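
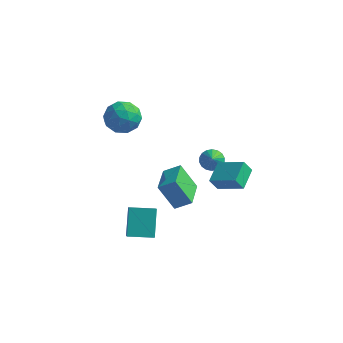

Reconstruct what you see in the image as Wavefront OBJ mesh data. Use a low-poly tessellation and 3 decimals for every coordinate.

v -1.456 -0.631 -2.478
v -0.483 -0.269 -1.856
v -2.037 1.351 -2.722
v -1.064 1.713 -2.1
v -0.416 -0.533 -4.16
v 0.557 -0.171 -3.538
v -0.997 1.449 -4.404
v -0.024 1.811 -3.782
v 3.51 -0.728 0.11
v 3.397 0.738 0.598
v 1.826 -0.605 -0.647
v 1.714 0.862 -0.159
v 3.906 -0.422 -0.721
v 3.794 1.045 -0.233
v 2.223 -0.298 -1.478
v 2.11 1.168 -0.99
v -3.862 0.088 3.912
v -3.04 -0.62 4.394
v -4.06 -1.14 2.446
v -3.238 -1.848 2.928
v -4.298 -1.727 3.451
v -4.175 -0.968 4.357
v -2.925 -0.792 2.483
v -2.802 -0.033 3.389
v -2.46 -1.164 3.511
v -3.309 -1.742 4.109
v -3.791 -0.018 2.731
v -4.64 -0.596 3.329
v -3.434 -0.158 4.282
v -3.666 -1.602 2.558
v -4.289 -1.53 2.866
v -3.806 -1.947 3.149
v -4.101 -0.363 4.26
v -3.617 -0.779 4.543
v -4.357 -1.429 3.989
v -3.483 -0.981 2.297
v -2.999 -1.397 2.58
v -3.294 0.187 3.691
v -2.811 -0.23 3.974
v -2.743 -0.331 2.851
v -2.609 -0.895 4.046
v -2.726 -1.616 3.184
v -2.542 -0.996 2.923
v -2.47 -0.549 3.455
v -3.108 -1.234 4.398
v -3.225 -1.956 3.536
v -3.848 -1.884 3.844
v -3.776 -1.438 4.376
v -2.768 -1.554 3.879
v -3.875 0.196 3.304
v -3.992 -0.526 2.442
v -3.324 -0.322 2.464
v -3.252 0.124 2.996
v -4.374 -0.144 3.656
v -4.491 -0.865 2.794
v -4.63 -1.211 3.385
v -4.558 -0.764 3.917
v -4.332 -0.206 2.961
v -2.199 -3.37 -5.054
v -2.658 -2.132 -3.577
v -0.764 -2.676 -5.189
v -1.222 -1.439 -3.712
v -1.718 -4.201 -4.208
v -2.176 -2.964 -2.731
v -0.282 -3.508 -4.343
v -0.741 -2.27 -2.866
v 0.493 2.789 -1.874
v 1.136 3.197 -1.759
v 0.987 1.691 -0.746
v 0.918 3.332 -1.531
v 0.616 3.36 -1.372
v 0.29 3.275 -1.311
v 0.003 3.093 -1.363
v -0.186 2.852 -1.515
v -0.241 2.598 -1.738
v -0.15 2.382 -1.989
v 0.067 2.246 -2.216
v 0.369 2.219 -2.376
v 0.696 2.304 -2.436
v 0.982 2.485 -2.385
v 1.171 2.727 -2.232
v 1.226 2.981 -2.009
f 2 4 1
f 5 2 1
f 1 4 3
f 3 5 1
f 2 8 4
f 6 2 5
f 6 8 2
f 4 8 3
f 7 5 3
f 3 8 7
f 7 6 5
f 8 6 7
f 10 12 9
f 13 10 9
f 9 12 11
f 11 13 9
f 10 16 12
f 14 10 13
f 14 16 10
f 12 16 11
f 15 13 11
f 11 16 15
f 15 14 13
f 16 14 15
f 17 54 33
f 54 28 57
f 33 57 22
f 54 57 33
f 17 33 29
f 33 22 34
f 29 34 18
f 33 34 29
f 17 29 38
f 29 18 39
f 38 39 24
f 29 39 38
f 17 38 50
f 38 24 53
f 50 53 27
f 38 53 50
f 17 50 54
f 50 27 58
f 54 58 28
f 50 58 54
f 18 34 45
f 34 22 48
f 45 48 26
f 34 48 45
f 22 57 35
f 57 28 56
f 35 56 21
f 57 56 35
f 28 58 55
f 58 27 51
f 55 51 19
f 58 51 55
f 27 53 52
f 53 24 40
f 52 40 23
f 53 40 52
f 24 39 44
f 39 18 41
f 44 41 25
f 39 41 44
f 20 46 32
f 46 26 47
f 32 47 21
f 46 47 32
f 20 32 30
f 32 21 31
f 30 31 19
f 32 31 30
f 20 30 37
f 30 19 36
f 37 36 23
f 30 36 37
f 20 37 42
f 37 23 43
f 42 43 25
f 37 43 42
f 20 42 46
f 42 25 49
f 46 49 26
f 42 49 46
f 21 47 35
f 47 26 48
f 35 48 22
f 47 48 35
f 19 31 55
f 31 21 56
f 55 56 28
f 31 56 55
f 23 36 52
f 36 19 51
f 52 51 27
f 36 51 52
f 25 43 44
f 43 23 40
f 44 40 24
f 43 40 44
f 26 49 45
f 49 25 41
f 45 41 18
f 49 41 45
f 60 62 59
f 63 60 59
f 59 62 61
f 61 63 59
f 60 66 62
f 64 60 63
f 64 66 60
f 62 66 61
f 65 63 61
f 61 66 65
f 65 64 63
f 66 64 65
f 68 67 70
f 68 70 69
f 70 67 71
f 70 71 69
f 71 67 72
f 71 72 69
f 72 67 73
f 72 73 69
f 73 67 74
f 73 74 69
f 74 67 75
f 74 75 69
f 75 67 76
f 75 76 69
f 76 67 77
f 76 77 69
f 77 67 78
f 77 78 69
f 78 67 79
f 78 79 69
f 79 67 80
f 79 80 69
f 80 67 81
f 80 81 69
f 81 67 82
f 81 82 69
f 82 67 68
f 82 68 69



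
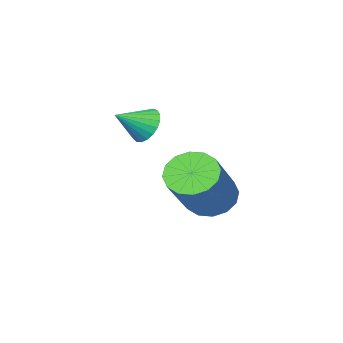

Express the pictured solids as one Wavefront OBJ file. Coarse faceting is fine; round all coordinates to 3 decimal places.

v 2.581 -0.755 1.299
v 2.919 -0.502 0.804
v 3.519 -0.945 1.841
v 2.874 -0.285 0.958
v 2.778 -0.149 1.171
v 2.648 -0.117 1.406
v 2.507 -0.196 1.622
v 2.378 -0.372 1.783
v 2.285 -0.613 1.86
v 2.243 -0.88 1.839
v 2.259 -1.124 1.726
v 2.331 -1.305 1.538
v 2.446 -1.391 1.309
v 2.585 -1.366 1.078
v 2.723 -1.236 0.885
v 2.836 -1.023 0.764
v 2.906 -0.764 0.735
v 2.097 1.575 -0.795
v 2.392 2.048 -1.369
v 3.757 2.958 0.081
v 3.463 2.485 0.655
v 2.077 2.261 -1.206
v 3.442 3.171 0.245
v 1.767 2.291 -0.933
v 3.132 3.2 0.518
v 1.546 2.128 -0.623
v 2.911 3.038 0.828
v 1.472 1.817 -0.359
v 2.838 2.727 1.092
v 1.566 1.442 -0.212
v 2.932 2.351 1.239
v 1.803 1.102 -0.221
v 3.168 2.012 1.229
v 2.118 0.889 -0.385
v 3.483 1.799 1.066
v 2.428 0.86 -0.658
v 3.793 1.769 0.793
v 2.649 1.022 -0.968
v 4.014 1.932 0.483
v 2.722 1.333 -1.232
v 4.088 2.243 0.219
v 2.628 1.709 -1.379
v 3.994 2.618 0.072
f 2 1 4
f 2 4 3
f 4 1 5
f 4 5 3
f 5 1 6
f 5 6 3
f 6 1 7
f 6 7 3
f 7 1 8
f 7 8 3
f 8 1 9
f 8 9 3
f 9 1 10
f 9 10 3
f 10 1 11
f 10 11 3
f 11 1 12
f 11 12 3
f 12 1 13
f 12 13 3
f 13 1 14
f 13 14 3
f 14 1 15
f 14 15 3
f 15 1 16
f 15 16 3
f 16 1 17
f 16 17 3
f 17 1 2
f 17 2 3
f 19 18 22
f 19 22 20
f 20 22 23
f 20 23 21
f 22 18 24
f 22 24 23
f 23 24 25
f 23 25 21
f 24 18 26
f 24 26 25
f 25 26 27
f 25 27 21
f 26 18 28
f 26 28 27
f 27 28 29
f 27 29 21
f 28 18 30
f 28 30 29
f 29 30 31
f 29 31 21
f 30 18 32
f 30 32 31
f 31 32 33
f 31 33 21
f 32 18 34
f 32 34 33
f 33 34 35
f 33 35 21
f 34 18 36
f 34 36 35
f 35 36 37
f 35 37 21
f 36 18 38
f 36 38 37
f 37 38 39
f 37 39 21
f 38 18 40
f 38 40 39
f 39 40 41
f 39 41 21
f 40 18 42
f 40 42 41
f 41 42 43
f 41 43 21
f 42 18 19
f 42 19 43
f 43 19 20
f 43 20 21



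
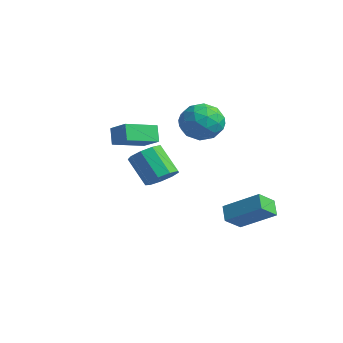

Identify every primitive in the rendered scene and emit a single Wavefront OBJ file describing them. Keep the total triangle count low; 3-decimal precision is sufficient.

v 2.3 -1.912 0.002
v 2.961 -1.916 0.552
v 1.881 -2.192 1.848
v 1.22 -2.188 1.298
v 2.751 -1.369 0.493
v 1.671 -1.646 1.79
v 2.33 -1.077 0.205
v 1.25 -1.353 1.501
v 1.895 -1.175 -0.179
v 0.815 -1.451 1.118
v 1.65 -1.618 -0.478
v 0.569 -1.894 0.819
v 1.708 -2.199 -0.552
v 0.628 -2.475 0.744
v 2.044 -2.645 -0.368
v 0.964 -2.921 0.929
v 2.499 -2.748 -0.01
v 1.419 -3.025 1.286
v 2.862 -2.461 0.353
v 1.781 -2.737 1.649
v -4.356 -0.87 0.875
v -3.216 -0.698 1.476
v -4.399 0.918 0.445
v -3.259 1.09 1.046
v -3.861 -1.07 -0.006
v -2.721 -0.898 0.595
v -3.904 0.718 -0.436
v -2.764 0.89 0.165
v -0.432 3.137 1.646
v 0.207 2.163 1.416
v -1.907 2.037 2.204
v -1.268 1.063 1.974
v -0.971 1.767 2.883
v -0.059 2.447 2.539
v -1.641 1.753 1.081
v -0.729 2.433 0.737
v -0.54 1.307 1.067
v -0.125 1.316 2.181
v -1.575 2.884 1.439
v -1.16 2.893 2.553
v 0.017 2.746 1.482
v -1.717 1.454 2.138
v -1.542 1.868 2.672
v -1.166 1.295 2.537
v -0.14 2.914 2.142
v 0.236 2.341 2.007
v -0.456 2.108 2.869
v -1.936 1.859 1.613
v -1.56 1.286 1.478
v -0.534 2.905 1.083
v -0.158 2.332 0.948
v -1.244 2.092 0.751
v -0.046 1.671 1.142
v -0.913 1.024 1.469
v -1.133 1.43 0.945
v -0.597 1.83 0.742
v 0.197 1.676 1.796
v -0.67 1.03 2.124
v -0.495 1.444 2.659
v 0.041 1.843 2.456
v -0.242 1.173 1.591
v -1.03 3.17 1.496
v -1.897 2.524 1.824
v -1.741 2.357 1.164
v -1.205 2.756 0.961
v -0.787 3.176 2.151
v -1.654 2.529 2.478
v -1.103 2.37 2.878
v -0.567 2.77 2.675
v -1.458 3.027 2.029
v 1.097 2.912 -3.632
v 1.291 1.923 -2.926
v 2.547 3.964 -2.556
v 2.741 2.976 -1.85
v 1.779 2.604 -4.25
v 1.973 1.616 -3.544
v 3.229 3.657 -3.174
v 3.423 2.668 -2.468
f 2 1 5
f 2 5 3
f 3 5 6
f 3 6 4
f 5 1 7
f 5 7 6
f 6 7 8
f 6 8 4
f 7 1 9
f 7 9 8
f 8 9 10
f 8 10 4
f 9 1 11
f 9 11 10
f 10 11 12
f 10 12 4
f 11 1 13
f 11 13 12
f 12 13 14
f 12 14 4
f 13 1 15
f 13 15 14
f 14 15 16
f 14 16 4
f 15 1 17
f 15 17 16
f 16 17 18
f 16 18 4
f 17 1 19
f 17 19 18
f 18 19 20
f 18 20 4
f 19 1 2
f 19 2 20
f 20 2 3
f 20 3 4
f 22 24 21
f 25 22 21
f 21 24 23
f 23 25 21
f 22 28 24
f 26 22 25
f 26 28 22
f 24 28 23
f 27 25 23
f 23 28 27
f 27 26 25
f 28 26 27
f 29 66 45
f 66 40 69
f 45 69 34
f 66 69 45
f 29 45 41
f 45 34 46
f 41 46 30
f 45 46 41
f 29 41 50
f 41 30 51
f 50 51 36
f 41 51 50
f 29 50 62
f 50 36 65
f 62 65 39
f 50 65 62
f 29 62 66
f 62 39 70
f 66 70 40
f 62 70 66
f 30 46 57
f 46 34 60
f 57 60 38
f 46 60 57
f 34 69 47
f 69 40 68
f 47 68 33
f 69 68 47
f 40 70 67
f 70 39 63
f 67 63 31
f 70 63 67
f 39 65 64
f 65 36 52
f 64 52 35
f 65 52 64
f 36 51 56
f 51 30 53
f 56 53 37
f 51 53 56
f 32 58 44
f 58 38 59
f 44 59 33
f 58 59 44
f 32 44 42
f 44 33 43
f 42 43 31
f 44 43 42
f 32 42 49
f 42 31 48
f 49 48 35
f 42 48 49
f 32 49 54
f 49 35 55
f 54 55 37
f 49 55 54
f 32 54 58
f 54 37 61
f 58 61 38
f 54 61 58
f 33 59 47
f 59 38 60
f 47 60 34
f 59 60 47
f 31 43 67
f 43 33 68
f 67 68 40
f 43 68 67
f 35 48 64
f 48 31 63
f 64 63 39
f 48 63 64
f 37 55 56
f 55 35 52
f 56 52 36
f 55 52 56
f 38 61 57
f 61 37 53
f 57 53 30
f 61 53 57
f 72 74 71
f 75 72 71
f 71 74 73
f 73 75 71
f 72 78 74
f 76 72 75
f 76 78 72
f 74 78 73
f 77 75 73
f 73 78 77
f 77 76 75
f 78 76 77



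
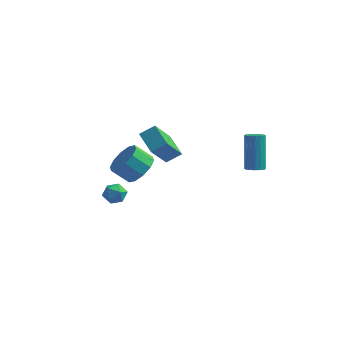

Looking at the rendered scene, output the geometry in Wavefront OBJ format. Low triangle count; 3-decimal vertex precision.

v -2.761 1.571 -1.755
v -2.122 1.741 -1.032
v -2.98 1.52 -0.222
v -3.619 1.349 -0.945
v -2.391 2.266 -1.172
v -3.248 2.044 -0.362
v -2.8 2.525 -1.535
v -3.658 2.303 -0.725
v -3.195 2.42 -1.982
v -4.053 2.198 -1.172
v -3.424 1.99 -2.342
v -4.282 1.768 -1.532
v -3.4 1.4 -2.478
v -4.258 1.179 -1.668
v -3.132 0.876 -2.338
v -3.989 0.654 -1.528
v -2.722 0.617 -1.975
v -3.58 0.395 -1.165
v -2.327 0.722 -1.528
v -3.185 0.5 -0.718
v -2.098 1.152 -1.168
v -2.956 0.93 -0.358
v -1.132 -0.944 2.103
v -1.416 -2.245 3.622
v -0.486 -0.544 2.567
v -0.77 -1.845 4.086
v -0.25 -1.755 1.574
v -0.534 -3.056 3.093
v 0.396 -1.355 2.038
v 0.112 -2.656 3.557
v 3.268 1.192 -0.058
v 3.774 1.309 -0.031
v 3.478 2.166 1.785
v 2.972 2.048 1.758
v 3.672 1.508 -0.141
v 3.377 2.364 1.675
v 3.478 1.634 -0.233
v 3.182 2.491 1.584
v 3.236 1.659 -0.284
v 2.94 2.516 1.533
v 3.001 1.577 -0.283
v 2.705 2.434 1.533
v 2.827 1.407 -0.231
v 2.531 2.263 1.585
v 2.754 1.187 -0.14
v 2.459 2.044 1.677
v 2.799 0.969 -0.029
v 2.503 1.825 1.787
v 2.951 0.801 0.074
v 2.656 1.658 1.891
v 3.176 0.723 0.148
v 2.88 1.58 1.964
v 3.422 0.753 0.174
v 3.126 1.609 1.99
v 3.632 0.883 0.147
v 3.337 1.739 1.963
v 3.759 1.083 0.073
v 3.464 1.94 1.889
v -4.162 0.73 -3.44
v -3.739 1.09 -3.043
v -3.741 -0.21 -3.037
v -3.318 0.15 -2.64
v -3.99 0.152 -2.513
v -4.25 0.733 -2.763
v -3.23 0.147 -3.317
v -3.49 0.728 -3.567
v -3.163 0.73 -2.967
v -3.632 0.733 -2.47
v -3.848 0.147 -3.61
v -4.317 0.15 -3.113
f 2 1 5
f 2 5 3
f 3 5 6
f 3 6 4
f 5 1 7
f 5 7 6
f 6 7 8
f 6 8 4
f 7 1 9
f 7 9 8
f 8 9 10
f 8 10 4
f 9 1 11
f 9 11 10
f 10 11 12
f 10 12 4
f 11 1 13
f 11 13 12
f 12 13 14
f 12 14 4
f 13 1 15
f 13 15 14
f 14 15 16
f 14 16 4
f 15 1 17
f 15 17 16
f 16 17 18
f 16 18 4
f 17 1 19
f 17 19 18
f 18 19 20
f 18 20 4
f 19 1 21
f 19 21 20
f 20 21 22
f 20 22 4
f 21 1 2
f 21 2 22
f 22 2 3
f 22 3 4
f 24 26 23
f 27 24 23
f 23 26 25
f 25 27 23
f 24 30 26
f 28 24 27
f 28 30 24
f 26 30 25
f 29 27 25
f 25 30 29
f 29 28 27
f 30 28 29
f 32 31 35
f 32 35 33
f 33 35 36
f 33 36 34
f 35 31 37
f 35 37 36
f 36 37 38
f 36 38 34
f 37 31 39
f 37 39 38
f 38 39 40
f 38 40 34
f 39 31 41
f 39 41 40
f 40 41 42
f 40 42 34
f 41 31 43
f 41 43 42
f 42 43 44
f 42 44 34
f 43 31 45
f 43 45 44
f 44 45 46
f 44 46 34
f 45 31 47
f 45 47 46
f 46 47 48
f 46 48 34
f 47 31 49
f 47 49 48
f 48 49 50
f 48 50 34
f 49 31 51
f 49 51 50
f 50 51 52
f 50 52 34
f 51 31 53
f 51 53 52
f 52 53 54
f 52 54 34
f 53 31 55
f 53 55 54
f 54 55 56
f 54 56 34
f 55 31 57
f 55 57 56
f 56 57 58
f 56 58 34
f 57 31 32
f 57 32 58
f 58 32 33
f 58 33 34
f 59 70 64
f 59 64 60
f 59 60 66
f 59 66 69
f 59 69 70
f 60 64 68
f 64 70 63
f 70 69 61
f 69 66 65
f 66 60 67
f 62 68 63
f 62 63 61
f 62 61 65
f 62 65 67
f 62 67 68
f 63 68 64
f 61 63 70
f 65 61 69
f 67 65 66
f 68 67 60



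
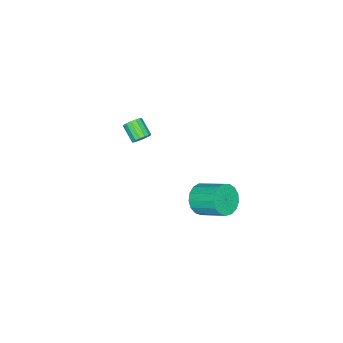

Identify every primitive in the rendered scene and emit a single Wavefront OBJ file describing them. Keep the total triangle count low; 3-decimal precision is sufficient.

v -1.505 -3.321 1.922
v -1.138 -3.153 2.338
v -1.507 -4.071 3.034
v -1.875 -4.239 2.618
v -1.393 -3.006 2.396
v -1.762 -3.925 3.092
v -1.679 -2.944 2.327
v -2.048 -3.862 3.023
v -1.918 -2.982 2.15
v -2.287 -3.901 2.846
v -2.046 -3.112 1.911
v -2.415 -4.03 2.607
v -2.03 -3.297 1.675
v -2.399 -4.215 2.372
v -1.873 -3.489 1.506
v -2.242 -4.407 2.202
v -1.618 -3.635 1.448
v -1.987 -4.554 2.144
v -1.332 -3.698 1.517
v -1.701 -4.616 2.213
v -1.093 -3.659 1.694
v -1.462 -4.578 2.39
v -0.965 -3.53 1.933
v -1.334 -4.448 2.629
v -0.981 -3.345 2.168
v -1.35 -4.263 2.865
v 0.829 2.358 1.748
v 1.713 2.581 1.389
v 1.675 4.125 2.253
v 0.791 3.902 2.612
v 1.416 2.753 1.069
v 1.378 4.297 1.934
v 0.984 2.834 0.905
v 0.946 4.378 1.77
v 0.517 2.806 0.934
v 0.479 4.35 1.799
v 0.121 2.676 1.149
v 0.083 4.22 2.014
v -0.113 2.473 1.502
v -0.151 4.016 2.366
v -0.13 2.243 1.91
v -0.169 3.787 2.775
v 0.072 2.04 2.282
v 0.033 3.584 3.147
v 0.447 1.91 2.531
v 0.409 3.454 3.396
v 0.91 1.882 2.601
v 0.872 3.426 3.465
v 1.355 1.964 2.475
v 1.316 3.508 3.34
v 1.679 2.136 2.182
v 1.64 3.679 3.047
v 1.808 2.358 1.79
v 1.77 3.902 2.655
f 2 1 5
f 2 5 3
f 3 5 6
f 3 6 4
f 5 1 7
f 5 7 6
f 6 7 8
f 6 8 4
f 7 1 9
f 7 9 8
f 8 9 10
f 8 10 4
f 9 1 11
f 9 11 10
f 10 11 12
f 10 12 4
f 11 1 13
f 11 13 12
f 12 13 14
f 12 14 4
f 13 1 15
f 13 15 14
f 14 15 16
f 14 16 4
f 15 1 17
f 15 17 16
f 16 17 18
f 16 18 4
f 17 1 19
f 17 19 18
f 18 19 20
f 18 20 4
f 19 1 21
f 19 21 20
f 20 21 22
f 20 22 4
f 21 1 23
f 21 23 22
f 22 23 24
f 22 24 4
f 23 1 25
f 23 25 24
f 24 25 26
f 24 26 4
f 25 1 2
f 25 2 26
f 26 2 3
f 26 3 4
f 28 27 31
f 28 31 29
f 29 31 32
f 29 32 30
f 31 27 33
f 31 33 32
f 32 33 34
f 32 34 30
f 33 27 35
f 33 35 34
f 34 35 36
f 34 36 30
f 35 27 37
f 35 37 36
f 36 37 38
f 36 38 30
f 37 27 39
f 37 39 38
f 38 39 40
f 38 40 30
f 39 27 41
f 39 41 40
f 40 41 42
f 40 42 30
f 41 27 43
f 41 43 42
f 42 43 44
f 42 44 30
f 43 27 45
f 43 45 44
f 44 45 46
f 44 46 30
f 45 27 47
f 45 47 46
f 46 47 48
f 46 48 30
f 47 27 49
f 47 49 48
f 48 49 50
f 48 50 30
f 49 27 51
f 49 51 50
f 50 51 52
f 50 52 30
f 51 27 53
f 51 53 52
f 52 53 54
f 52 54 30
f 53 27 28
f 53 28 54
f 54 28 29
f 54 29 30



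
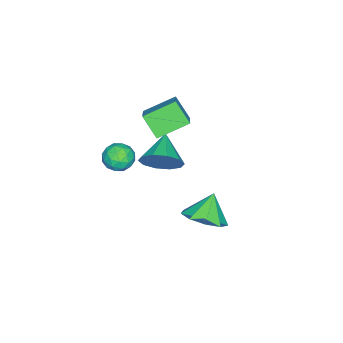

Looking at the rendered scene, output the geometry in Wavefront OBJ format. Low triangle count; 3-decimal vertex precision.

v -1.905 -1.561 1.043
v -1.365 -2.267 1.601
v -3.295 -2.059 1.757
v -1.387 -1.716 1.943
v -1.607 -1.106 1.941
v -1.941 -0.669 1.596
v -2.261 -0.573 1.04
v -2.446 -0.854 0.485
v -2.424 -1.405 0.143
v -2.204 -2.015 0.145
v -1.87 -2.452 0.49
v -1.549 -2.548 1.046
v -1.039 -2.414 2.091
v -0.629 -2.444 1.405
v -0.511 -3.536 2.455
v -0.101 -3.566 1.769
v 0.081 -3.017 2.32
v -0.245 -2.323 2.095
v -0.895 -3.657 1.765
v -1.221 -2.963 1.54
v -0.54 -3.212 1.204
v 0.063 -2.816 1.547
v -1.203 -3.164 2.313
v -0.6 -2.768 2.656
v -0.881 -2.33 1.716
v -0.259 -3.65 2.144
v -0.152 -3.327 2.468
v 0.089 -3.344 2.065
v -0.655 -2.259 2.122
v -0.414 -2.277 1.719
v 0.004 -2.614 2.257
v -0.726 -3.703 2.141
v -0.485 -3.721 1.738
v -1.229 -2.636 1.795
v -0.988 -2.653 1.392
v -1.144 -3.366 1.603
v -0.587 -2.799 1.195
v -0.277 -3.459 1.409
v -0.743 -3.512 1.406
v -0.935 -3.105 1.274
v -0.233 -2.567 1.397
v 0.078 -3.226 1.611
v 0.185 -2.904 1.935
v -0.007 -2.496 1.802
v -0.18 -3.018 1.278
v -1.218 -2.754 2.249
v -0.907 -3.413 2.463
v -1.133 -3.484 2.058
v -1.325 -3.076 1.925
v -0.863 -2.521 2.451
v -0.553 -3.181 2.665
v -0.205 -2.875 2.586
v -0.397 -2.468 2.454
v -0.96 -2.962 2.582
v -3.553 -0.969 3.13
v -3.831 -1.818 4.103
v -2.276 -0.319 4.062
v -2.553 -1.167 5.035
v -2.507 -2.073 2.465
v -2.784 -2.921 3.438
v -1.229 -1.422 3.397
v -1.507 -2.271 4.37
v 2.076 2.536 2.387
v 2.88 2.967 2.906
v 1.324 2.604 3.493
v 2.48 3.481 2.603
v 1.891 3.552 2.198
v 1.389 3.149 1.882
v 1.208 2.458 1.801
v 1.433 1.804 1.995
v 1.96 1.493 2.371
v 2.54 1.669 2.755
v 2.904 2.252 2.966
f 2 1 4
f 2 4 3
f 4 1 5
f 4 5 3
f 5 1 6
f 5 6 3
f 6 1 7
f 6 7 3
f 7 1 8
f 7 8 3
f 8 1 9
f 8 9 3
f 9 1 10
f 9 10 3
f 10 1 11
f 10 11 3
f 11 1 12
f 11 12 3
f 12 1 2
f 12 2 3
f 13 50 29
f 50 24 53
f 29 53 18
f 50 53 29
f 13 29 25
f 29 18 30
f 25 30 14
f 29 30 25
f 13 25 34
f 25 14 35
f 34 35 20
f 25 35 34
f 13 34 46
f 34 20 49
f 46 49 23
f 34 49 46
f 13 46 50
f 46 23 54
f 50 54 24
f 46 54 50
f 14 30 41
f 30 18 44
f 41 44 22
f 30 44 41
f 18 53 31
f 53 24 52
f 31 52 17
f 53 52 31
f 24 54 51
f 54 23 47
f 51 47 15
f 54 47 51
f 23 49 48
f 49 20 36
f 48 36 19
f 49 36 48
f 20 35 40
f 35 14 37
f 40 37 21
f 35 37 40
f 16 42 28
f 42 22 43
f 28 43 17
f 42 43 28
f 16 28 26
f 28 17 27
f 26 27 15
f 28 27 26
f 16 26 33
f 26 15 32
f 33 32 19
f 26 32 33
f 16 33 38
f 33 19 39
f 38 39 21
f 33 39 38
f 16 38 42
f 38 21 45
f 42 45 22
f 38 45 42
f 17 43 31
f 43 22 44
f 31 44 18
f 43 44 31
f 15 27 51
f 27 17 52
f 51 52 24
f 27 52 51
f 19 32 48
f 32 15 47
f 48 47 23
f 32 47 48
f 21 39 40
f 39 19 36
f 40 36 20
f 39 36 40
f 22 45 41
f 45 21 37
f 41 37 14
f 45 37 41
f 56 58 55
f 59 56 55
f 55 58 57
f 57 59 55
f 56 62 58
f 60 56 59
f 60 62 56
f 58 62 57
f 61 59 57
f 57 62 61
f 61 60 59
f 62 60 61
f 64 63 66
f 64 66 65
f 66 63 67
f 66 67 65
f 67 63 68
f 67 68 65
f 68 63 69
f 68 69 65
f 69 63 70
f 69 70 65
f 70 63 71
f 70 71 65
f 71 63 72
f 71 72 65
f 72 63 73
f 72 73 65
f 73 63 64
f 73 64 65



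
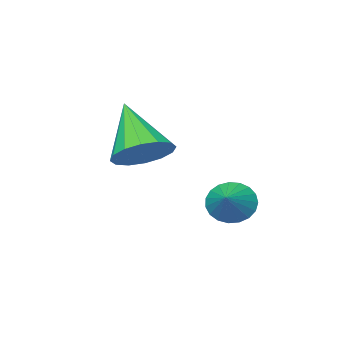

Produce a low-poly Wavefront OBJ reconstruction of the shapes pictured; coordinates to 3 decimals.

v -0.228 -0.109 -4.206
v 0.255 -0.529 -4.366
v 0.468 0.489 -3.674
v 0.262 -0.351 -4.575
v 0.184 -0.131 -4.72
v 0.035 0.092 -4.776
v -0.159 0.281 -4.734
v -0.366 0.402 -4.6
v -0.549 0.435 -4.398
v -0.676 0.374 -4.162
v -0.726 0.229 -3.934
v -0.689 0.026 -3.753
v -0.573 -0.2 -3.65
v -0.397 -0.411 -3.644
v -0.192 -0.569 -3.734
v 0.007 -0.648 -3.906
v 0.165 -0.634 -4.129
v 2.379 -0.241 -1.987
v 2.771 -0.804 -2.417
v 2.061 -1.419 -0.733
v 3.065 -0.627 -2.176
v 3.175 -0.346 -1.885
v 3.072 -0.037 -1.621
v 2.783 0.217 -1.455
v 2.385 0.349 -1.432
v 1.986 0.322 -1.558
v 1.692 0.145 -1.799
v 1.582 -0.136 -2.09
v 1.686 -0.445 -2.354
v 1.975 -0.699 -2.52
v 2.372 -0.831 -2.543
f 2 1 4
f 2 4 3
f 4 1 5
f 4 5 3
f 5 1 6
f 5 6 3
f 6 1 7
f 6 7 3
f 7 1 8
f 7 8 3
f 8 1 9
f 8 9 3
f 9 1 10
f 9 10 3
f 10 1 11
f 10 11 3
f 11 1 12
f 11 12 3
f 12 1 13
f 12 13 3
f 13 1 14
f 13 14 3
f 14 1 15
f 14 15 3
f 15 1 16
f 15 16 3
f 16 1 17
f 16 17 3
f 17 1 2
f 17 2 3
f 19 18 21
f 19 21 20
f 21 18 22
f 21 22 20
f 22 18 23
f 22 23 20
f 23 18 24
f 23 24 20
f 24 18 25
f 24 25 20
f 25 18 26
f 25 26 20
f 26 18 27
f 26 27 20
f 27 18 28
f 27 28 20
f 28 18 29
f 28 29 20
f 29 18 30
f 29 30 20
f 30 18 31
f 30 31 20
f 31 18 19
f 31 19 20



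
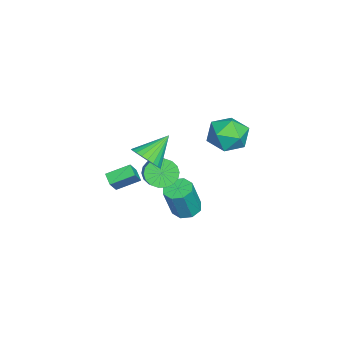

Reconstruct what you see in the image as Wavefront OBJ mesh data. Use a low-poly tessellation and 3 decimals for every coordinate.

v -1.737 -2.179 0.897
v -0.928 -1.647 1.186
v -2.863 -1.121 2.103
v -1.055 -1.434 0.88
v -1.286 -1.334 0.577
v -1.585 -1.363 0.322
v -1.908 -1.516 0.155
v -2.204 -1.77 0.101
v -2.429 -2.086 0.168
v -2.549 -2.417 0.346
v -2.545 -2.711 0.609
v -2.418 -2.924 0.915
v -2.187 -3.024 1.218
v -1.888 -2.995 1.473
v -1.565 -2.842 1.64
v -1.269 -2.588 1.694
v -1.044 -2.272 1.626
v -0.924 -1.941 1.448
v -3.177 -1.71 -1.171
v -2.704 -2.479 -1.495
v -1.85 -2.2 -0.914
v -2.323 -1.43 -0.589
v -2.606 -2.179 -1.783
v -1.752 -1.9 -1.202
v -2.621 -1.786 -1.95
v -1.767 -1.507 -1.368
v -2.746 -1.378 -1.962
v -1.893 -1.099 -1.38
v -2.957 -1.035 -1.818
v -2.103 -0.756 -1.236
v -3.211 -0.826 -1.545
v -2.357 -0.547 -0.963
v -3.458 -0.792 -1.198
v -2.604 -0.513 -0.617
v -3.65 -0.94 -0.846
v -2.796 -0.661 -0.265
v -3.748 -1.24 -0.558
v -2.894 -0.961 0.023
v -3.733 -1.633 -0.392
v -2.879 -1.354 0.19
v -3.607 -2.041 -0.38
v -2.754 -1.762 0.202
v -3.397 -2.384 -0.524
v -2.543 -2.105 0.058
v -3.143 -2.593 -0.797
v -2.289 -2.314 -0.215
v -2.896 -2.627 -1.143
v -2.042 -2.348 -0.562
v -3.231 2.57 2.365
v -2.069 3.006 2.206
v -2.531 1.174 3.654
v -1.369 1.61 3.495
v -2.22 2.302 4.098
v -2.652 3.164 3.302
v -1.948 1.016 2.558
v -2.38 1.878 1.762
v -1.276 2.045 2.326
v -1.444 2.84 3.278
v -3.156 1.34 2.582
v -3.324 2.135 3.534
v -3.62 -4.418 -2.392
v -4.029 -3.115 -1.773
v -2.982 -4.048 -2.75
v -3.392 -2.744 -2.131
v -3.008 -4.636 -1.529
v -3.418 -3.332 -0.91
v -2.371 -4.265 -1.887
v -2.78 -2.962 -1.268
v -3.975 -0.33 -4.582
v -3.182 -0.549 -4.862
v -2.571 -0.95 -2.819
v -3.365 -0.73 -2.538
v -3.231 0.099 -4.72
v -2.621 -0.301 -2.677
v -3.717 0.497 -4.497
v -3.106 0.096 -2.454
v -4.354 0.41 -4.324
v -3.743 0.009 -2.28
v -4.769 -0.11 -4.301
v -4.158 -0.511 -2.258
v -4.719 -0.759 -4.443
v -4.109 -1.159 -2.4
v -4.234 -1.156 -4.666
v -3.623 -1.557 -2.623
v -3.597 -1.069 -4.84
v -2.986 -1.47 -2.796
f 2 1 4
f 2 4 3
f 4 1 5
f 4 5 3
f 5 1 6
f 5 6 3
f 6 1 7
f 6 7 3
f 7 1 8
f 7 8 3
f 8 1 9
f 8 9 3
f 9 1 10
f 9 10 3
f 10 1 11
f 10 11 3
f 11 1 12
f 11 12 3
f 12 1 13
f 12 13 3
f 13 1 14
f 13 14 3
f 14 1 15
f 14 15 3
f 15 1 16
f 15 16 3
f 16 1 17
f 16 17 3
f 17 1 18
f 17 18 3
f 18 1 2
f 18 2 3
f 20 19 23
f 20 23 21
f 21 23 24
f 21 24 22
f 23 19 25
f 23 25 24
f 24 25 26
f 24 26 22
f 25 19 27
f 25 27 26
f 26 27 28
f 26 28 22
f 27 19 29
f 27 29 28
f 28 29 30
f 28 30 22
f 29 19 31
f 29 31 30
f 30 31 32
f 30 32 22
f 31 19 33
f 31 33 32
f 32 33 34
f 32 34 22
f 33 19 35
f 33 35 34
f 34 35 36
f 34 36 22
f 35 19 37
f 35 37 36
f 36 37 38
f 36 38 22
f 37 19 39
f 37 39 38
f 38 39 40
f 38 40 22
f 39 19 41
f 39 41 40
f 40 41 42
f 40 42 22
f 41 19 43
f 41 43 42
f 42 43 44
f 42 44 22
f 43 19 45
f 43 45 44
f 44 45 46
f 44 46 22
f 45 19 47
f 45 47 46
f 46 47 48
f 46 48 22
f 47 19 20
f 47 20 48
f 48 20 21
f 48 21 22
f 49 60 54
f 49 54 50
f 49 50 56
f 49 56 59
f 49 59 60
f 50 54 58
f 54 60 53
f 60 59 51
f 59 56 55
f 56 50 57
f 52 58 53
f 52 53 51
f 52 51 55
f 52 55 57
f 52 57 58
f 53 58 54
f 51 53 60
f 55 51 59
f 57 55 56
f 58 57 50
f 62 64 61
f 65 62 61
f 61 64 63
f 63 65 61
f 62 68 64
f 66 62 65
f 66 68 62
f 64 68 63
f 67 65 63
f 63 68 67
f 67 66 65
f 68 66 67
f 70 69 73
f 70 73 71
f 71 73 74
f 71 74 72
f 73 69 75
f 73 75 74
f 74 75 76
f 74 76 72
f 75 69 77
f 75 77 76
f 76 77 78
f 76 78 72
f 77 69 79
f 77 79 78
f 78 79 80
f 78 80 72
f 79 69 81
f 79 81 80
f 80 81 82
f 80 82 72
f 81 69 83
f 81 83 82
f 82 83 84
f 82 84 72
f 83 69 85
f 83 85 84
f 84 85 86
f 84 86 72
f 85 69 70
f 85 70 86
f 86 70 71
f 86 71 72



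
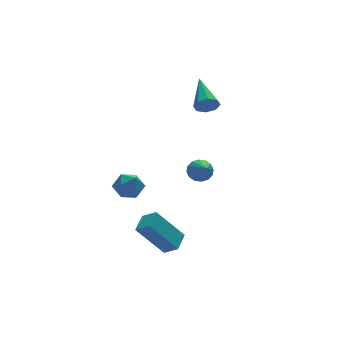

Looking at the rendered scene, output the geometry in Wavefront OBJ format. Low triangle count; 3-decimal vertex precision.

v -4.924 -2.892 -2.15
v -4.499 -3.506 -1.647
v -4.204 -2.136 -1.837
v -3.779 -2.75 -1.333
v -3.681 -3.39 -3.807
v -3.256 -4.004 -3.303
v -2.961 -2.634 -3.493
v -2.536 -3.248 -2.99
v 0.417 0.319 3.355
v 0.823 0.006 3.786
v 0.943 2.201 4.225
v 1.062 0.139 3.353
v 0.924 0.378 2.921
v 0.489 0.582 2.743
v 0.011 0.632 2.923
v -0.229 0.498 3.356
v -0.09 0.26 3.789
v 0.345 0.056 3.967
v 0.651 1.48 -1.928
v 0.894 1.067 -2.424
v 0.309 0.06 -0.912
v 1.177 1.143 -2.222
v 1.32 1.31 -1.94
v 1.284 1.523 -1.655
v 1.078 1.724 -1.443
v 0.758 1.86 -1.362
v 0.409 1.894 -1.432
v 0.126 1.817 -1.635
v -0.017 1.65 -1.916
v 0.019 1.438 -2.201
v 0.225 1.237 -2.413
v 0.545 1.101 -2.494
v -3.268 2.359 -2.057
v -2.653 1.935 -1.625
v -3.827 1.145 -2.455
v -3.212 0.721 -2.023
v -3.814 1.162 -1.593
v -3.469 1.913 -1.347
v -3.011 1.167 -2.733
v -2.666 1.918 -2.487
v -2.495 1.198 -2.043
v -2.991 1.196 -1.339
v -3.489 1.884 -2.741
v -3.985 1.882 -2.037
f 2 4 1
f 5 2 1
f 1 4 3
f 3 5 1
f 2 8 4
f 6 2 5
f 6 8 2
f 4 8 3
f 7 5 3
f 3 8 7
f 7 6 5
f 8 6 7
f 10 9 12
f 10 12 11
f 12 9 13
f 12 13 11
f 13 9 14
f 13 14 11
f 14 9 15
f 14 15 11
f 15 9 16
f 15 16 11
f 16 9 17
f 16 17 11
f 17 9 18
f 17 18 11
f 18 9 10
f 18 10 11
f 20 19 22
f 20 22 21
f 22 19 23
f 22 23 21
f 23 19 24
f 23 24 21
f 24 19 25
f 24 25 21
f 25 19 26
f 25 26 21
f 26 19 27
f 26 27 21
f 27 19 28
f 27 28 21
f 28 19 29
f 28 29 21
f 29 19 30
f 29 30 21
f 30 19 31
f 30 31 21
f 31 19 32
f 31 32 21
f 32 19 20
f 32 20 21
f 33 44 38
f 33 38 34
f 33 34 40
f 33 40 43
f 33 43 44
f 34 38 42
f 38 44 37
f 44 43 35
f 43 40 39
f 40 34 41
f 36 42 37
f 36 37 35
f 36 35 39
f 36 39 41
f 36 41 42
f 37 42 38
f 35 37 44
f 39 35 43
f 41 39 40
f 42 41 34



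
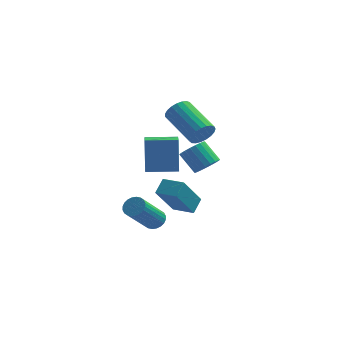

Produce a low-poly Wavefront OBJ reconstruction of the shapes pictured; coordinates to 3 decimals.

v 2.002 0.311 1.939
v 2.564 0.59 2.293
v 1.759 1.068 3.194
v 1.198 0.789 2.841
v 2.49 0.813 2.108
v 1.685 1.292 3.009
v 2.331 0.95 1.893
v 1.526 1.428 2.795
v 2.116 0.976 1.687
v 1.311 1.454 2.589
v 1.881 0.887 1.525
v 1.076 1.365 2.426
v 1.667 0.698 1.434
v 0.862 1.177 2.335
v 1.511 0.443 1.43
v 0.706 0.921 2.332
v 1.44 0.164 1.515
v 0.635 0.643 2.416
v 1.466 -0.089 1.672
v 0.661 0.39 2.574
v 1.585 -0.273 1.876
v 0.78 0.206 2.778
v 1.776 -0.356 2.091
v 0.972 0.123 2.993
v 2.007 -0.324 2.28
v 1.202 0.155 3.181
v 2.236 -0.182 2.409
v 1.432 0.297 3.311
v 2.426 0.045 2.458
v 1.621 0.524 3.359
v 2.542 0.318 2.416
v 1.737 0.797 3.318
v -0.106 -1.922 -0.603
v 0.132 -1.561 -0.201
v -0.576 -2.837 1.364
v -0.814 -3.198 0.963
v -0.079 -1.471 -0.223
v -0.787 -2.747 1.342
v -0.294 -1.45 -0.303
v -1.002 -2.726 1.263
v -0.48 -1.5 -0.428
v -1.188 -2.777 1.137
v -0.609 -1.615 -0.58
v -1.317 -2.891 0.985
v -0.662 -1.776 -0.736
v -1.37 -3.053 0.83
v -0.63 -1.96 -0.871
v -1.338 -3.236 0.694
v -0.518 -2.138 -0.965
v -1.226 -3.414 0.6
v -0.344 -2.283 -1.004
v -1.052 -3.559 0.561
v -0.133 -2.373 -0.982
v -0.841 -3.649 0.583
v 0.082 -2.394 -0.903
v -0.626 -3.67 0.663
v 0.268 -2.343 -0.777
v -0.44 -3.62 0.788
v 0.397 -2.229 -0.625
v -0.311 -3.505 0.94
v 0.45 -2.067 -0.47
v -0.258 -3.344 1.096
v 0.418 -1.884 -0.334
v -0.29 -3.16 1.231
v 0.306 -1.706 -0.24
v -0.402 -2.982 1.325
v 1.451 2.301 2.982
v 1.868 2.353 3.603
v 0.427 3.731 4.458
v 0.009 3.679 3.838
v 1.984 2.583 3.428
v 0.543 3.961 4.283
v 2.008 2.764 3.175
v 0.567 4.142 4.03
v 1.935 2.866 2.889
v 0.494 4.244 3.745
v 1.779 2.869 2.62
v 0.337 4.248 3.475
v 1.566 2.775 2.413
v 0.124 4.153 3.268
v 1.333 2.598 2.304
v -0.109 3.976 3.159
v 1.12 2.37 2.313
v -0.322 3.748 3.168
v 0.964 2.13 2.437
v -0.477 3.509 3.293
v 0.893 1.92 2.656
v -0.548 3.298 3.512
v 0.918 1.775 2.931
v -0.523 3.153 3.787
v 1.035 1.722 3.215
v -0.406 3.1 4.071
v 1.224 1.768 3.459
v -0.217 3.146 4.314
v 1.452 1.907 3.62
v 0.011 3.285 4.476
v 1.68 2.113 3.671
v 0.239 3.491 4.527
v -1.234 1.681 0.466
v -1.348 2.178 2.358
v -1.408 2.532 0.232
v -1.523 3.029 2.124
v 0.363 2.011 0.476
v 0.248 2.508 2.368
v 0.188 2.862 0.242
v 0.074 3.359 2.134
v 0.449 -0.141 -0.913
v -0.19 -1.257 0.809
v 0.681 0.573 -0.364
v 0.042 -0.543 1.358
v 1.518 -0.577 -0.798
v 0.879 -1.693 0.924
v 1.75 0.137 -0.249
v 1.111 -0.979 1.473
f 2 1 5
f 2 5 3
f 3 5 6
f 3 6 4
f 5 1 7
f 5 7 6
f 6 7 8
f 6 8 4
f 7 1 9
f 7 9 8
f 8 9 10
f 8 10 4
f 9 1 11
f 9 11 10
f 10 11 12
f 10 12 4
f 11 1 13
f 11 13 12
f 12 13 14
f 12 14 4
f 13 1 15
f 13 15 14
f 14 15 16
f 14 16 4
f 15 1 17
f 15 17 16
f 16 17 18
f 16 18 4
f 17 1 19
f 17 19 18
f 18 19 20
f 18 20 4
f 19 1 21
f 19 21 20
f 20 21 22
f 20 22 4
f 21 1 23
f 21 23 22
f 22 23 24
f 22 24 4
f 23 1 25
f 23 25 24
f 24 25 26
f 24 26 4
f 25 1 27
f 25 27 26
f 26 27 28
f 26 28 4
f 27 1 29
f 27 29 28
f 28 29 30
f 28 30 4
f 29 1 31
f 29 31 30
f 30 31 32
f 30 32 4
f 31 1 2
f 31 2 32
f 32 2 3
f 32 3 4
f 34 33 37
f 34 37 35
f 35 37 38
f 35 38 36
f 37 33 39
f 37 39 38
f 38 39 40
f 38 40 36
f 39 33 41
f 39 41 40
f 40 41 42
f 40 42 36
f 41 33 43
f 41 43 42
f 42 43 44
f 42 44 36
f 43 33 45
f 43 45 44
f 44 45 46
f 44 46 36
f 45 33 47
f 45 47 46
f 46 47 48
f 46 48 36
f 47 33 49
f 47 49 48
f 48 49 50
f 48 50 36
f 49 33 51
f 49 51 50
f 50 51 52
f 50 52 36
f 51 33 53
f 51 53 52
f 52 53 54
f 52 54 36
f 53 33 55
f 53 55 54
f 54 55 56
f 54 56 36
f 55 33 57
f 55 57 56
f 56 57 58
f 56 58 36
f 57 33 59
f 57 59 58
f 58 59 60
f 58 60 36
f 59 33 61
f 59 61 60
f 60 61 62
f 60 62 36
f 61 33 63
f 61 63 62
f 62 63 64
f 62 64 36
f 63 33 65
f 63 65 64
f 64 65 66
f 64 66 36
f 65 33 34
f 65 34 66
f 66 34 35
f 66 35 36
f 68 67 71
f 68 71 69
f 69 71 72
f 69 72 70
f 71 67 73
f 71 73 72
f 72 73 74
f 72 74 70
f 73 67 75
f 73 75 74
f 74 75 76
f 74 76 70
f 75 67 77
f 75 77 76
f 76 77 78
f 76 78 70
f 77 67 79
f 77 79 78
f 78 79 80
f 78 80 70
f 79 67 81
f 79 81 80
f 80 81 82
f 80 82 70
f 81 67 83
f 81 83 82
f 82 83 84
f 82 84 70
f 83 67 85
f 83 85 84
f 84 85 86
f 84 86 70
f 85 67 87
f 85 87 86
f 86 87 88
f 86 88 70
f 87 67 89
f 87 89 88
f 88 89 90
f 88 90 70
f 89 67 91
f 89 91 90
f 90 91 92
f 90 92 70
f 91 67 93
f 91 93 92
f 92 93 94
f 92 94 70
f 93 67 95
f 93 95 94
f 94 95 96
f 94 96 70
f 95 67 97
f 95 97 96
f 96 97 98
f 96 98 70
f 97 67 68
f 97 68 98
f 98 68 69
f 98 69 70
f 100 102 99
f 103 100 99
f 99 102 101
f 101 103 99
f 100 106 102
f 104 100 103
f 104 106 100
f 102 106 101
f 105 103 101
f 101 106 105
f 105 104 103
f 106 104 105
f 108 110 107
f 111 108 107
f 107 110 109
f 109 111 107
f 108 114 110
f 112 108 111
f 112 114 108
f 110 114 109
f 113 111 109
f 109 114 113
f 113 112 111
f 114 112 113



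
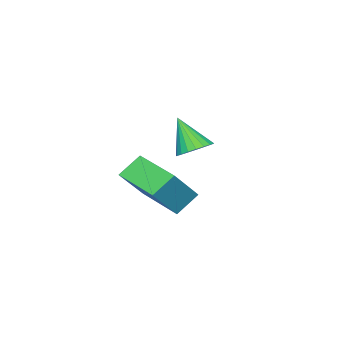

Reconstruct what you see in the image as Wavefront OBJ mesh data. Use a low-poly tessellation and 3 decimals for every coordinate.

v 0.645 -2.069 -3.303
v -0.064 -1.782 -2.628
v 1.083 -0.364 -3.568
v 0.374 -0.077 -2.894
v 1.726 -2.163 -2.126
v 1.017 -1.876 -1.452
v 2.164 -0.458 -2.392
v 1.455 -0.171 -1.717
v -2.511 -2.406 -2.495
v -1.872 -2.209 -2.328
v -2.589 -3.214 -1.245
v -2.031 -2.004 -2.205
v -2.274 -1.869 -2.133
v -2.558 -1.827 -2.124
v -2.833 -1.885 -2.178
v -3.053 -2.033 -2.288
v -3.179 -2.246 -2.433
v -3.19 -2.487 -2.589
v -3.083 -2.713 -2.729
v -2.878 -2.887 -2.828
v -2.609 -2.978 -2.87
v -2.323 -2.969 -2.847
v -2.07 -2.864 -2.763
v -1.893 -2.679 -2.633
v -1.823 -2.448 -2.479
f 2 4 1
f 5 2 1
f 1 4 3
f 3 5 1
f 2 8 4
f 6 2 5
f 6 8 2
f 4 8 3
f 7 5 3
f 3 8 7
f 7 6 5
f 8 6 7
f 10 9 12
f 10 12 11
f 12 9 13
f 12 13 11
f 13 9 14
f 13 14 11
f 14 9 15
f 14 15 11
f 15 9 16
f 15 16 11
f 16 9 17
f 16 17 11
f 17 9 18
f 17 18 11
f 18 9 19
f 18 19 11
f 19 9 20
f 19 20 11
f 20 9 21
f 20 21 11
f 21 9 22
f 21 22 11
f 22 9 23
f 22 23 11
f 23 9 24
f 23 24 11
f 24 9 25
f 24 25 11
f 25 9 10
f 25 10 11



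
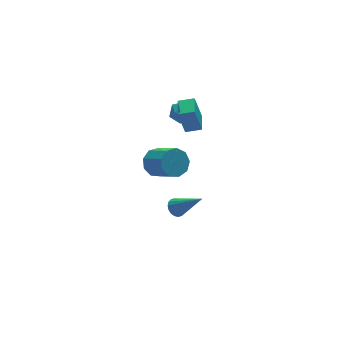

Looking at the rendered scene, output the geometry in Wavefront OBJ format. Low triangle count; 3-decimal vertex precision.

v 0.851 0.459 1.973
v 0.492 0.627 3.513
v 1.379 1.525 1.98
v 1.02 1.693 3.52
v 1.64 0.067 2.2
v 1.281 0.235 3.74
v 2.168 1.133 2.207
v 1.809 1.301 3.747
v -1.462 -3.21 -0.179
v -0.95 -3.063 -0.381
v -0.558 -4.35 1.279
v -0.997 -2.881 -0.21
v -1.137 -2.765 -0.033
v -1.34 -2.737 0.115
v -1.568 -2.803 0.205
v -1.775 -2.949 0.219
v -1.92 -3.147 0.154
v -1.974 -3.357 0.023
v -1.927 -3.538 -0.148
v -1.787 -3.654 -0.325
v -1.584 -3.682 -0.473
v -1.356 -3.617 -0.563
v -1.149 -3.471 -0.577
v -1.004 -3.273 -0.512
v 0.867 2.408 1.574
v 1.196 2.743 2.208
v 1.924 1.717 1.392
v 2.253 2.052 2.026
v 1.648 1.554 2.113
v 0.994 1.981 2.225
v 2.126 2.479 1.375
v 1.472 2.906 1.487
v 1.973 2.787 2.085
v 1.678 2.216 2.541
v 1.442 2.244 1.059
v 1.147 1.673 1.515
v 0.844 3.951 -3.979
v 1.217 4.549 -3.357
v 1.629 3.087 -2.199
v 1.256 2.489 -2.821
v 0.591 4.468 -3.236
v 1.003 3.006 -2.078
v 0.083 4.145 -3.463
v 0.495 2.683 -2.305
v -0.069 3.731 -3.931
v 0.343 2.27 -2.773
v 0.206 3.42 -4.422
v 0.619 1.959 -3.264
v 0.78 3.358 -4.705
v 1.192 1.896 -3.547
v 1.383 3.572 -4.649
v 1.796 2.111 -3.491
v 1.734 3.964 -4.279
v 2.147 2.502 -3.121
v 1.669 4.35 -3.769
v 2.081 2.888 -2.611
f 2 4 1
f 5 2 1
f 1 4 3
f 3 5 1
f 2 8 4
f 6 2 5
f 6 8 2
f 4 8 3
f 7 5 3
f 3 8 7
f 7 6 5
f 8 6 7
f 10 9 12
f 10 12 11
f 12 9 13
f 12 13 11
f 13 9 14
f 13 14 11
f 14 9 15
f 14 15 11
f 15 9 16
f 15 16 11
f 16 9 17
f 16 17 11
f 17 9 18
f 17 18 11
f 18 9 19
f 18 19 11
f 19 9 20
f 19 20 11
f 20 9 21
f 20 21 11
f 21 9 22
f 21 22 11
f 22 9 23
f 22 23 11
f 23 9 24
f 23 24 11
f 24 9 10
f 24 10 11
f 25 36 30
f 25 30 26
f 25 26 32
f 25 32 35
f 25 35 36
f 26 30 34
f 30 36 29
f 36 35 27
f 35 32 31
f 32 26 33
f 28 34 29
f 28 29 27
f 28 27 31
f 28 31 33
f 28 33 34
f 29 34 30
f 27 29 36
f 31 27 35
f 33 31 32
f 34 33 26
f 38 37 41
f 38 41 39
f 39 41 42
f 39 42 40
f 41 37 43
f 41 43 42
f 42 43 44
f 42 44 40
f 43 37 45
f 43 45 44
f 44 45 46
f 44 46 40
f 45 37 47
f 45 47 46
f 46 47 48
f 46 48 40
f 47 37 49
f 47 49 48
f 48 49 50
f 48 50 40
f 49 37 51
f 49 51 50
f 50 51 52
f 50 52 40
f 51 37 53
f 51 53 52
f 52 53 54
f 52 54 40
f 53 37 55
f 53 55 54
f 54 55 56
f 54 56 40
f 55 37 38
f 55 38 56
f 56 38 39
f 56 39 40



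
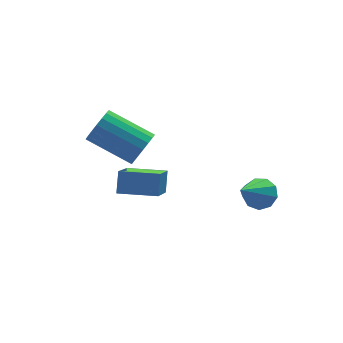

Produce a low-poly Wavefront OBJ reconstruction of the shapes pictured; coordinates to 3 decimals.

v 2.018 -1.335 0.13
v 2.427 -1.054 0.705
v 0.802 -2.185 1.41
v 2.053 -0.718 0.573
v 1.663 -0.671 0.233
v 1.438 -0.935 -0.155
v 1.486 -1.386 -0.41
v 1.782 -1.813 -0.412
v 2.189 -2.016 -0.16
v 2.516 -1.901 0.227
v 2.61 -1.521 0.569
v -1.966 1.034 2.216
v -1.453 1.127 2.875
v -2.881 2.439 3.803
v -3.394 2.346 3.144
v -1.347 1.404 2.647
v -2.775 2.716 3.575
v -1.363 1.607 2.334
v -2.791 2.919 3.262
v -1.499 1.697 1.997
v -2.927 3.009 2.925
v -1.727 1.656 1.704
v -3.156 2.968 2.632
v -2.003 1.491 1.512
v -3.431 2.803 2.44
v -2.271 1.236 1.46
v -3.7 2.548 2.388
v -2.479 0.941 1.557
v -3.907 2.253 2.485
v -2.585 0.664 1.785
v -4.013 1.976 2.713
v -2.569 0.461 2.098
v -3.997 1.773 3.026
v -2.433 0.371 2.435
v -3.861 1.683 3.363
v -2.204 0.412 2.728
v -3.633 1.724 3.656
v -1.929 0.577 2.92
v -3.357 1.889 3.848
v -1.66 0.832 2.972
v -3.089 2.144 3.9
v -2.889 1.699 -0.762
v -2.603 2.245 0.112
v -2.024 3.153 -1.954
v -1.738 3.699 -1.08
v -1.422 0.861 -0.72
v -1.136 1.407 0.154
v -0.557 2.315 -1.912
v -0.271 2.861 -1.038
f 2 1 4
f 2 4 3
f 4 1 5
f 4 5 3
f 5 1 6
f 5 6 3
f 6 1 7
f 6 7 3
f 7 1 8
f 7 8 3
f 8 1 9
f 8 9 3
f 9 1 10
f 9 10 3
f 10 1 11
f 10 11 3
f 11 1 2
f 11 2 3
f 13 12 16
f 13 16 14
f 14 16 17
f 14 17 15
f 16 12 18
f 16 18 17
f 17 18 19
f 17 19 15
f 18 12 20
f 18 20 19
f 19 20 21
f 19 21 15
f 20 12 22
f 20 22 21
f 21 22 23
f 21 23 15
f 22 12 24
f 22 24 23
f 23 24 25
f 23 25 15
f 24 12 26
f 24 26 25
f 25 26 27
f 25 27 15
f 26 12 28
f 26 28 27
f 27 28 29
f 27 29 15
f 28 12 30
f 28 30 29
f 29 30 31
f 29 31 15
f 30 12 32
f 30 32 31
f 31 32 33
f 31 33 15
f 32 12 34
f 32 34 33
f 33 34 35
f 33 35 15
f 34 12 36
f 34 36 35
f 35 36 37
f 35 37 15
f 36 12 38
f 36 38 37
f 37 38 39
f 37 39 15
f 38 12 40
f 38 40 39
f 39 40 41
f 39 41 15
f 40 12 13
f 40 13 41
f 41 13 14
f 41 14 15
f 43 45 42
f 46 43 42
f 42 45 44
f 44 46 42
f 43 49 45
f 47 43 46
f 47 49 43
f 45 49 44
f 48 46 44
f 44 49 48
f 48 47 46
f 49 47 48



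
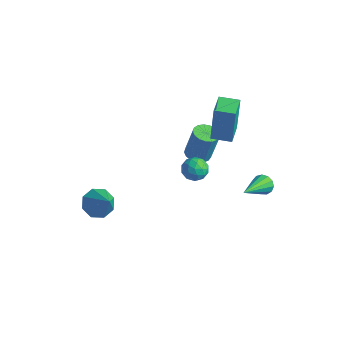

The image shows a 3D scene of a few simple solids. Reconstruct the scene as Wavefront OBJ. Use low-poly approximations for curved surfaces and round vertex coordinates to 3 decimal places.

v -0.378 1.437 0.478
v 0.219 1.767 0.349
v 0.121 0.453 0.271
v 0.718 0.783 0.142
v 0.465 0.764 0.788
v 0.156 1.372 0.916
v 0.184 0.848 -0.296
v -0.125 1.456 -0.168
v 0.566 1.403 -0.129
v 0.74 1.351 0.541
v -0.4 0.869 0.079
v -0.226 0.817 0.749
v -0.124 1.689 0.431
v 0.464 0.531 0.189
v 0.315 0.52 0.568
v 0.666 0.714 0.493
v -0.16 1.456 0.765
v 0.19 1.65 0.689
v 0.335 1.06 0.947
v 0.15 0.57 -0.069
v 0.5 0.764 -0.145
v -0.326 1.506 0.127
v 0.025 1.7 0.052
v 0.005 1.16 -0.327
v 0.431 1.668 0.074
v 0.725 1.09 -0.047
v 0.411 1.128 -0.304
v 0.229 1.486 -0.229
v 0.533 1.638 0.468
v 0.827 1.059 0.347
v 0.678 1.048 0.727
v 0.497 1.405 0.802
v 0.738 1.424 0.187
v -0.487 1.161 0.273
v -0.193 0.582 0.152
v -0.157 0.815 -0.182
v -0.338 1.172 -0.107
v -0.385 1.13 0.667
v -0.091 0.552 0.546
v 0.111 0.734 0.849
v -0.071 1.092 0.924
v -0.398 0.796 0.433
v -1.157 2.704 -0.61
v -0.541 2.449 -0.674
v -0.247 2.74 0.985
v -0.863 2.996 1.05
v -0.501 2.761 -0.736
v -0.208 3.052 0.924
v -0.612 3.06 -0.769
v -0.318 3.352 0.891
v -0.847 3.278 -0.765
v -0.554 3.569 0.894
v -1.154 3.364 -0.726
v -0.86 3.655 0.933
v -1.461 3.299 -0.66
v -1.167 3.591 0.999
v -1.698 3.098 -0.583
v -1.405 3.389 1.076
v -1.812 2.807 -0.512
v -1.518 3.098 1.148
v -1.775 2.492 -0.463
v -1.481 2.783 1.196
v -1.597 2.226 -0.448
v -1.303 2.517 1.212
v -1.318 2.069 -0.47
v -1.024 2.36 1.19
v -1.002 2.058 -0.524
v -0.708 2.349 1.136
v -0.721 2.195 -0.597
v -0.428 2.487 1.062
v 0.305 2.006 2.15
v 0.269 2.245 4.105
v -0.381 3.089 2.005
v -0.417 3.328 3.96
v 1.177 2.552 2.1
v 1.141 2.791 4.055
v 0.491 3.635 1.955
v 0.455 3.874 3.91
v -3.655 -1.612 -3.216
v -3.058 -1.17 -3.648
v -2.485 -1.948 -1.944
v -3.401 -0.791 -3.233
v -3.892 -0.893 -2.808
v -4.245 -1.417 -2.621
v -4.252 -2.055 -2.783
v -3.909 -2.434 -3.198
v -3.417 -2.331 -3.624
v -3.065 -1.808 -3.81
v 2.339 3.525 -1.188
v 2.884 3.546 -1.355
v 2.721 1.715 -0.172
v 2.87 3.7 -1.074
v 2.687 3.799 -0.829
v 2.394 3.811 -0.698
v 2.084 3.732 -0.723
v 1.855 3.587 -0.895
v 1.779 3.423 -1.16
v 1.882 3.29 -1.434
v 2.13 3.233 -1.63
v 2.444 3.268 -1.686
v 2.725 3.384 -1.583
f 1 38 17
f 38 12 41
f 17 41 6
f 38 41 17
f 1 17 13
f 17 6 18
f 13 18 2
f 17 18 13
f 1 13 22
f 13 2 23
f 22 23 8
f 13 23 22
f 1 22 34
f 22 8 37
f 34 37 11
f 22 37 34
f 1 34 38
f 34 11 42
f 38 42 12
f 34 42 38
f 2 18 29
f 18 6 32
f 29 32 10
f 18 32 29
f 6 41 19
f 41 12 40
f 19 40 5
f 41 40 19
f 12 42 39
f 42 11 35
f 39 35 3
f 42 35 39
f 11 37 36
f 37 8 24
f 36 24 7
f 37 24 36
f 8 23 28
f 23 2 25
f 28 25 9
f 23 25 28
f 4 30 16
f 30 10 31
f 16 31 5
f 30 31 16
f 4 16 14
f 16 5 15
f 14 15 3
f 16 15 14
f 4 14 21
f 14 3 20
f 21 20 7
f 14 20 21
f 4 21 26
f 21 7 27
f 26 27 9
f 21 27 26
f 4 26 30
f 26 9 33
f 30 33 10
f 26 33 30
f 5 31 19
f 31 10 32
f 19 32 6
f 31 32 19
f 3 15 39
f 15 5 40
f 39 40 12
f 15 40 39
f 7 20 36
f 20 3 35
f 36 35 11
f 20 35 36
f 9 27 28
f 27 7 24
f 28 24 8
f 27 24 28
f 10 33 29
f 33 9 25
f 29 25 2
f 33 25 29
f 44 43 47
f 44 47 45
f 45 47 48
f 45 48 46
f 47 43 49
f 47 49 48
f 48 49 50
f 48 50 46
f 49 43 51
f 49 51 50
f 50 51 52
f 50 52 46
f 51 43 53
f 51 53 52
f 52 53 54
f 52 54 46
f 53 43 55
f 53 55 54
f 54 55 56
f 54 56 46
f 55 43 57
f 55 57 56
f 56 57 58
f 56 58 46
f 57 43 59
f 57 59 58
f 58 59 60
f 58 60 46
f 59 43 61
f 59 61 60
f 60 61 62
f 60 62 46
f 61 43 63
f 61 63 62
f 62 63 64
f 62 64 46
f 63 43 65
f 63 65 64
f 64 65 66
f 64 66 46
f 65 43 67
f 65 67 66
f 66 67 68
f 66 68 46
f 67 43 69
f 67 69 68
f 68 69 70
f 68 70 46
f 69 43 44
f 69 44 70
f 70 44 45
f 70 45 46
f 72 74 71
f 75 72 71
f 71 74 73
f 73 75 71
f 72 78 74
f 76 72 75
f 76 78 72
f 74 78 73
f 77 75 73
f 73 78 77
f 77 76 75
f 78 76 77
f 80 79 82
f 80 82 81
f 82 79 83
f 82 83 81
f 83 79 84
f 83 84 81
f 84 79 85
f 84 85 81
f 85 79 86
f 85 86 81
f 86 79 87
f 86 87 81
f 87 79 88
f 87 88 81
f 88 79 80
f 88 80 81
f 90 89 92
f 90 92 91
f 92 89 93
f 92 93 91
f 93 89 94
f 93 94 91
f 94 89 95
f 94 95 91
f 95 89 96
f 95 96 91
f 96 89 97
f 96 97 91
f 97 89 98
f 97 98 91
f 98 89 99
f 98 99 91
f 99 89 100
f 99 100 91
f 100 89 101
f 100 101 91
f 101 89 90
f 101 90 91



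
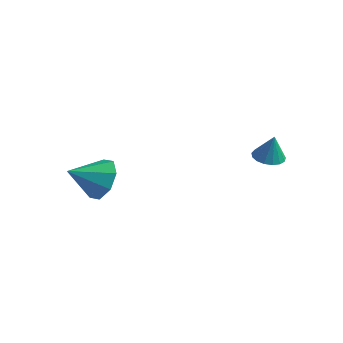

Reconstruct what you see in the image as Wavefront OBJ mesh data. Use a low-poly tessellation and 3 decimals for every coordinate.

v 3.157 0.728 3.373
v 3.582 1.209 3.272
v 3.443 0.712 4.507
v 3.317 1.357 3.341
v 3.015 1.361 3.417
v 2.746 1.219 3.483
v 2.571 0.965 3.524
v 2.53 0.657 3.53
v 2.633 0.365 3.5
v 2.856 0.156 3.441
v 3.148 0.078 3.366
v 3.442 0.149 3.293
v 3.671 0.353 3.238
v 3.782 0.642 3.214
v 3.75 0.951 3.227
v -1.538 -3.368 1.988
v -1.043 -3.961 1.322
v -2.082 -4.612 2.692
v -0.612 -3.794 1.951
v -0.723 -3.378 2.602
v -1.311 -2.955 2.893
v -2.032 -2.775 2.655
v -2.463 -2.941 2.026
v -2.352 -3.358 1.375
v -1.764 -3.78 1.083
f 2 1 4
f 2 4 3
f 4 1 5
f 4 5 3
f 5 1 6
f 5 6 3
f 6 1 7
f 6 7 3
f 7 1 8
f 7 8 3
f 8 1 9
f 8 9 3
f 9 1 10
f 9 10 3
f 10 1 11
f 10 11 3
f 11 1 12
f 11 12 3
f 12 1 13
f 12 13 3
f 13 1 14
f 13 14 3
f 14 1 15
f 14 15 3
f 15 1 2
f 15 2 3
f 17 16 19
f 17 19 18
f 19 16 20
f 19 20 18
f 20 16 21
f 20 21 18
f 21 16 22
f 21 22 18
f 22 16 23
f 22 23 18
f 23 16 24
f 23 24 18
f 24 16 25
f 24 25 18
f 25 16 17
f 25 17 18



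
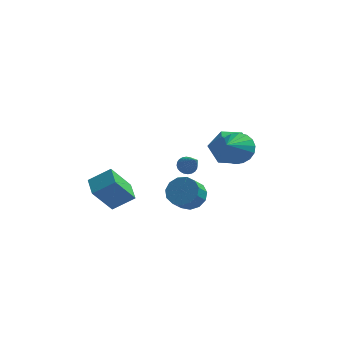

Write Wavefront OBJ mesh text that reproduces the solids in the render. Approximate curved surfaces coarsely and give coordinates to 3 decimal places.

v 0.157 3.514 -4.15
v 0.44 3.235 -4.559
v 0.823 2.426 -2.95
v 0.589 3.39 -4.501
v 0.672 3.563 -4.39
v 0.677 3.729 -4.242
v 0.603 3.863 -4.08
v 0.461 3.943 -3.929
v 0.273 3.957 -3.811
v 0.067 3.905 -3.745
v -0.125 3.792 -3.74
v -0.274 3.638 -3.798
v -0.357 3.464 -3.909
v -0.362 3.298 -4.057
v -0.288 3.165 -4.219
v -0.146 3.085 -4.37
v 0.042 3.07 -4.488
v 0.248 3.123 -4.554
v 0.94 -1.779 -2.715
v 1.529 -1.437 -2.158
v 1.19 -2.139 -1.368
v 0.6 -2.481 -1.925
v 1.114 -1.172 -2.102
v 0.774 -1.874 -1.312
v 0.643 -1.1 -2.24
v 0.303 -1.802 -1.45
v 0.266 -1.244 -2.529
v -0.073 -1.946 -1.739
v 0.104 -1.557 -2.877
v -0.236 -2.259 -2.087
v 0.206 -1.941 -3.174
v -0.133 -2.643 -2.384
v 0.542 -2.274 -3.325
v 0.203 -2.975 -2.534
v 1.004 -2.449 -3.282
v 0.664 -3.151 -2.492
v 1.445 -2.412 -3.06
v 1.106 -3.113 -2.269
v 1.726 -2.174 -2.728
v 1.387 -2.875 -1.937
v 1.757 -1.81 -2.392
v 1.418 -2.512 -1.601
v 2.941 3.991 -1.709
v 3.53 3.734 -2.758
v 1.21 3.506 -2.562
v 1.799 3.249 -3.611
v 1.953 2.527 -2.626
v 3.023 2.828 -2.099
v 1.717 4.412 -3.221
v 2.787 4.713 -2.694
v 2.774 3.994 -3.692
v 2.919 2.829 -3.325
v 1.821 4.411 -1.995
v 1.966 3.246 -1.628
v -3.598 -3.674 -1.637
v -2.496 -3.422 -0.9
v -3.975 -2.617 -1.434
v -2.872 -2.366 -0.697
v -2.728 -3.074 -3.143
v -1.625 -2.823 -2.406
v -3.104 -2.018 -2.94
v -2.002 -1.766 -2.203
v 2.957 0.92 -0.909
v 3.398 1.374 -0.173
v 2.523 -0.18 0.029
v 2.999 1.539 -0.164
v 2.592 1.582 -0.302
v 2.258 1.494 -0.56
v 2.062 1.293 -0.887
v 2.043 1.017 -1.219
v 2.206 0.722 -1.489
v 2.517 0.467 -1.645
v 2.915 0.301 -1.655
v 3.322 0.258 -1.517
v 3.657 0.346 -1.259
v 3.853 0.548 -0.931
v 3.871 0.823 -0.599
v 3.709 1.118 -0.329
f 2 1 4
f 2 4 3
f 4 1 5
f 4 5 3
f 5 1 6
f 5 6 3
f 6 1 7
f 6 7 3
f 7 1 8
f 7 8 3
f 8 1 9
f 8 9 3
f 9 1 10
f 9 10 3
f 10 1 11
f 10 11 3
f 11 1 12
f 11 12 3
f 12 1 13
f 12 13 3
f 13 1 14
f 13 14 3
f 14 1 15
f 14 15 3
f 15 1 16
f 15 16 3
f 16 1 17
f 16 17 3
f 17 1 18
f 17 18 3
f 18 1 2
f 18 2 3
f 20 19 23
f 20 23 21
f 21 23 24
f 21 24 22
f 23 19 25
f 23 25 24
f 24 25 26
f 24 26 22
f 25 19 27
f 25 27 26
f 26 27 28
f 26 28 22
f 27 19 29
f 27 29 28
f 28 29 30
f 28 30 22
f 29 19 31
f 29 31 30
f 30 31 32
f 30 32 22
f 31 19 33
f 31 33 32
f 32 33 34
f 32 34 22
f 33 19 35
f 33 35 34
f 34 35 36
f 34 36 22
f 35 19 37
f 35 37 36
f 36 37 38
f 36 38 22
f 37 19 39
f 37 39 38
f 38 39 40
f 38 40 22
f 39 19 41
f 39 41 40
f 40 41 42
f 40 42 22
f 41 19 20
f 41 20 42
f 42 20 21
f 42 21 22
f 43 54 48
f 43 48 44
f 43 44 50
f 43 50 53
f 43 53 54
f 44 48 52
f 48 54 47
f 54 53 45
f 53 50 49
f 50 44 51
f 46 52 47
f 46 47 45
f 46 45 49
f 46 49 51
f 46 51 52
f 47 52 48
f 45 47 54
f 49 45 53
f 51 49 50
f 52 51 44
f 56 58 55
f 59 56 55
f 55 58 57
f 57 59 55
f 56 62 58
f 60 56 59
f 60 62 56
f 58 62 57
f 61 59 57
f 57 62 61
f 61 60 59
f 62 60 61
f 64 63 66
f 64 66 65
f 66 63 67
f 66 67 65
f 67 63 68
f 67 68 65
f 68 63 69
f 68 69 65
f 69 63 70
f 69 70 65
f 70 63 71
f 70 71 65
f 71 63 72
f 71 72 65
f 72 63 73
f 72 73 65
f 73 63 74
f 73 74 65
f 74 63 75
f 74 75 65
f 75 63 76
f 75 76 65
f 76 63 77
f 76 77 65
f 77 63 78
f 77 78 65
f 78 63 64
f 78 64 65



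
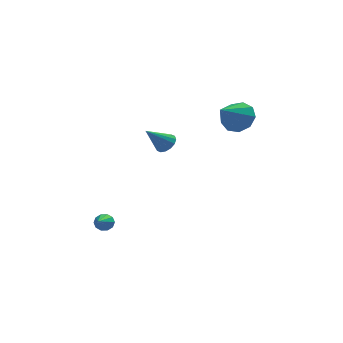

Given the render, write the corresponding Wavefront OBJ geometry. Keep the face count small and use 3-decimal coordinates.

v 4.196 2.569 2.468
v 4.706 1.818 2.128
v 3.204 1.451 3.452
v 4.989 2.053 2.68
v 4.901 2.53 3.133
v 4.482 3.025 3.274
v 3.93 3.307 3.039
v 3.502 3.244 2.536
v 3.398 2.865 2.001
v 3.668 2.348 1.685
v 4.184 1.934 1.735
v 0.584 0.787 1.586
v 0.858 1.154 2.003
v -0.404 0.333 2.634
v 0.631 1.337 1.868
v 0.391 1.372 1.657
v 0.203 1.25 1.428
v 0.117 1.004 1.24
v 0.156 0.7 1.145
v 0.31 0.419 1.169
v 0.537 0.237 1.304
v 0.776 0.202 1.514
v 0.964 0.323 1.744
v 1.05 0.569 1.931
v 1.011 0.873 2.026
v -2.459 -1.542 -2.472
v -2.066 -1.756 -2.696
v -2.781 -2.958 -1.688
v -1.968 -1.631 -2.431
v -2.058 -1.472 -2.181
v -2.301 -1.34 -2.043
v -2.604 -1.286 -2.069
v -2.852 -1.329 -2.249
v -2.949 -1.454 -2.514
v -2.859 -1.613 -2.763
v -2.617 -1.745 -2.902
v -2.314 -1.799 -2.876
f 2 1 4
f 2 4 3
f 4 1 5
f 4 5 3
f 5 1 6
f 5 6 3
f 6 1 7
f 6 7 3
f 7 1 8
f 7 8 3
f 8 1 9
f 8 9 3
f 9 1 10
f 9 10 3
f 10 1 11
f 10 11 3
f 11 1 2
f 11 2 3
f 13 12 15
f 13 15 14
f 15 12 16
f 15 16 14
f 16 12 17
f 16 17 14
f 17 12 18
f 17 18 14
f 18 12 19
f 18 19 14
f 19 12 20
f 19 20 14
f 20 12 21
f 20 21 14
f 21 12 22
f 21 22 14
f 22 12 23
f 22 23 14
f 23 12 24
f 23 24 14
f 24 12 25
f 24 25 14
f 25 12 13
f 25 13 14
f 27 26 29
f 27 29 28
f 29 26 30
f 29 30 28
f 30 26 31
f 30 31 28
f 31 26 32
f 31 32 28
f 32 26 33
f 32 33 28
f 33 26 34
f 33 34 28
f 34 26 35
f 34 35 28
f 35 26 36
f 35 36 28
f 36 26 37
f 36 37 28
f 37 26 27
f 37 27 28



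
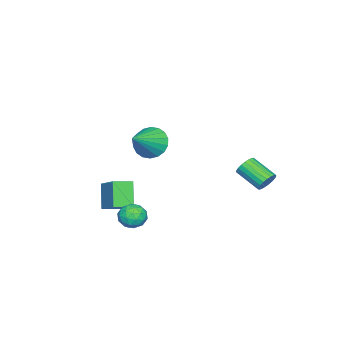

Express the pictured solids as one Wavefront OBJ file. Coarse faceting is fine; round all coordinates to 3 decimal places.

v 0.151 -4.959 -3.49
v 1.041 -3.925 -2.618
v -0.487 -4.263 -3.666
v 0.404 -3.228 -2.793
v 0.876 -4.592 -4.667
v 1.767 -3.557 -3.794
v 0.239 -3.895 -4.842
v 1.129 -2.861 -3.97
v 1.967 -1.628 0.83
v 2.44 -1.433 0.139
v 3.393 -1.832 1.75
v 2.384 -1.092 0.302
v 2.245 -0.856 0.57
v 2.05 -0.774 0.89
v 1.84 -0.861 1.197
v 1.654 -1.099 1.432
v 1.53 -1.442 1.547
v 1.493 -1.822 1.521
v 1.55 -2.164 1.357
v 1.689 -2.399 1.089
v 1.883 -2.482 0.77
v 2.094 -2.395 0.463
v 2.279 -2.156 0.228
v 2.403 -1.813 0.112
v -2.257 2.156 -2.987
v -2.072 1.861 -3.437
v -2.417 0.648 -2.784
v -2.603 0.944 -2.333
v -1.876 1.876 -3.305
v -2.221 0.664 -2.651
v -1.746 1.94 -3.117
v -2.091 0.728 -2.464
v -1.705 2.042 -2.907
v -2.05 0.829 -2.254
v -1.759 2.163 -2.711
v -2.104 0.951 -2.057
v -1.899 2.283 -2.562
v -2.244 1.071 -1.909
v -2.101 2.381 -2.487
v -2.446 1.169 -1.833
v -2.33 2.44 -2.498
v -2.676 1.228 -1.845
v -2.547 2.451 -2.594
v -2.892 1.238 -1.94
v -2.714 2.41 -2.757
v -3.059 1.197 -2.104
v -2.801 2.325 -2.961
v -3.146 1.113 -2.307
v -2.795 2.211 -3.168
v -3.14 0.999 -2.515
v -2.696 2.088 -3.345
v -3.041 0.875 -2.691
v -2.521 1.976 -3.459
v -2.866 0.764 -2.806
v -2.3 1.896 -3.492
v -2.645 0.684 -2.839
v 2.061 -1.993 -3.449
v 2.469 -1.73 -3.959
v 2.931 -2.63 -3.081
v 3.339 -2.367 -3.591
v 3.131 -1.955 -3.059
v 2.593 -1.561 -3.287
v 2.807 -2.799 -3.753
v 2.269 -2.405 -3.981
v 2.93 -2.228 -4.147
v 3.13 -1.706 -3.718
v 2.27 -2.654 -3.322
v 2.47 -2.132 -2.893
v 2.188 -1.806 -3.737
v 3.212 -2.554 -3.303
v 3.089 -2.312 -2.991
v 3.329 -2.158 -3.291
v 2.261 -1.706 -3.341
v 2.501 -1.552 -3.641
v 2.89 -1.684 -3.112
v 2.899 -2.808 -3.399
v 3.139 -2.654 -3.699
v 2.071 -2.202 -3.749
v 2.311 -2.048 -4.049
v 2.51 -2.676 -3.928
v 2.7 -1.944 -4.147
v 3.211 -2.318 -3.93
v 2.898 -2.572 -4.026
v 2.582 -2.341 -4.16
v 2.817 -1.637 -3.895
v 3.329 -2.012 -3.678
v 3.206 -1.769 -3.366
v 2.89 -1.538 -3.499
v 3.088 -1.93 -4.005
v 2.071 -2.348 -3.362
v 2.583 -2.723 -3.145
v 2.51 -2.822 -3.541
v 2.194 -2.591 -3.674
v 2.189 -2.042 -3.11
v 2.7 -2.416 -2.893
v 2.818 -2.019 -2.88
v 2.502 -1.788 -3.014
v 2.312 -2.43 -3.035
f 2 4 1
f 5 2 1
f 1 4 3
f 3 5 1
f 2 8 4
f 6 2 5
f 6 8 2
f 4 8 3
f 7 5 3
f 3 8 7
f 7 6 5
f 8 6 7
f 10 9 12
f 10 12 11
f 12 9 13
f 12 13 11
f 13 9 14
f 13 14 11
f 14 9 15
f 14 15 11
f 15 9 16
f 15 16 11
f 16 9 17
f 16 17 11
f 17 9 18
f 17 18 11
f 18 9 19
f 18 19 11
f 19 9 20
f 19 20 11
f 20 9 21
f 20 21 11
f 21 9 22
f 21 22 11
f 22 9 23
f 22 23 11
f 23 9 24
f 23 24 11
f 24 9 10
f 24 10 11
f 26 25 29
f 26 29 27
f 27 29 30
f 27 30 28
f 29 25 31
f 29 31 30
f 30 31 32
f 30 32 28
f 31 25 33
f 31 33 32
f 32 33 34
f 32 34 28
f 33 25 35
f 33 35 34
f 34 35 36
f 34 36 28
f 35 25 37
f 35 37 36
f 36 37 38
f 36 38 28
f 37 25 39
f 37 39 38
f 38 39 40
f 38 40 28
f 39 25 41
f 39 41 40
f 40 41 42
f 40 42 28
f 41 25 43
f 41 43 42
f 42 43 44
f 42 44 28
f 43 25 45
f 43 45 44
f 44 45 46
f 44 46 28
f 45 25 47
f 45 47 46
f 46 47 48
f 46 48 28
f 47 25 49
f 47 49 48
f 48 49 50
f 48 50 28
f 49 25 51
f 49 51 50
f 50 51 52
f 50 52 28
f 51 25 53
f 51 53 52
f 52 53 54
f 52 54 28
f 53 25 55
f 53 55 54
f 54 55 56
f 54 56 28
f 55 25 26
f 55 26 56
f 56 26 27
f 56 27 28
f 57 94 73
f 94 68 97
f 73 97 62
f 94 97 73
f 57 73 69
f 73 62 74
f 69 74 58
f 73 74 69
f 57 69 78
f 69 58 79
f 78 79 64
f 69 79 78
f 57 78 90
f 78 64 93
f 90 93 67
f 78 93 90
f 57 90 94
f 90 67 98
f 94 98 68
f 90 98 94
f 58 74 85
f 74 62 88
f 85 88 66
f 74 88 85
f 62 97 75
f 97 68 96
f 75 96 61
f 97 96 75
f 68 98 95
f 98 67 91
f 95 91 59
f 98 91 95
f 67 93 92
f 93 64 80
f 92 80 63
f 93 80 92
f 64 79 84
f 79 58 81
f 84 81 65
f 79 81 84
f 60 86 72
f 86 66 87
f 72 87 61
f 86 87 72
f 60 72 70
f 72 61 71
f 70 71 59
f 72 71 70
f 60 70 77
f 70 59 76
f 77 76 63
f 70 76 77
f 60 77 82
f 77 63 83
f 82 83 65
f 77 83 82
f 60 82 86
f 82 65 89
f 86 89 66
f 82 89 86
f 61 87 75
f 87 66 88
f 75 88 62
f 87 88 75
f 59 71 95
f 71 61 96
f 95 96 68
f 71 96 95
f 63 76 92
f 76 59 91
f 92 91 67
f 76 91 92
f 65 83 84
f 83 63 80
f 84 80 64
f 83 80 84
f 66 89 85
f 89 65 81
f 85 81 58
f 89 81 85



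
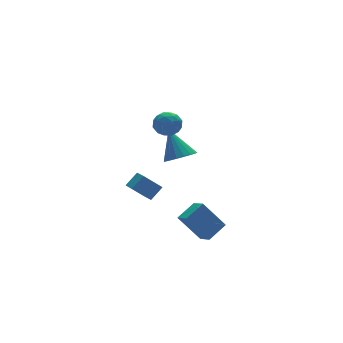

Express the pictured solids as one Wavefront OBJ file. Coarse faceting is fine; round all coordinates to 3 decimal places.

v -0.724 2.54 -0.755
v -0.127 1.957 -0.302
v -0.776 3.74 0.855
v 0.135 2.227 -0.495
v 0.226 2.56 -0.74
v 0.129 2.888 -0.988
v -0.137 3.148 -1.19
v -0.519 3.286 -1.306
v -0.942 3.277 -1.313
v -1.321 3.122 -1.209
v -1.583 2.852 -1.016
v -1.674 2.519 -0.771
v -1.577 2.191 -0.523
v -1.311 1.932 -0.321
v -0.929 1.793 -0.205
v -0.506 1.802 -0.198
v -3.538 0.137 3.202
v -2.983 0.606 2.799
v -2.657 -0.046 4.201
v -2.102 0.423 3.798
v -2.785 0.771 4.118
v -3.329 0.884 3.501
v -2.311 -0.324 3.499
v -2.855 -0.211 2.882
v -2.225 0.321 2.982
v -2.518 0.997 3.365
v -3.122 -0.437 3.635
v -3.415 0.239 4.018
v -3.338 0.388 2.913
v -2.302 0.172 4.087
v -2.704 0.377 4.275
v -2.378 0.652 4.038
v -3.541 0.551 3.326
v -3.215 0.827 3.088
v -3.099 0.923 3.864
v -2.425 -0.267 3.912
v -2.099 0.009 3.674
v -3.262 -0.092 2.962
v -2.936 0.183 2.725
v -2.541 -0.363 3.136
v -2.566 0.495 2.784
v -2.048 0.388 3.371
v -2.171 -0.051 3.195
v -2.491 0.015 2.832
v -2.738 0.893 3.009
v -2.22 0.785 3.596
v -2.622 0.99 3.784
v -2.942 1.057 3.421
v -2.292 0.725 3.116
v -3.42 -0.225 3.404
v -2.902 -0.333 3.991
v -2.698 -0.497 3.579
v -3.018 -0.43 3.216
v -3.592 0.172 3.629
v -3.074 0.065 4.216
v -3.149 0.545 4.168
v -3.469 0.611 3.805
v -3.348 -0.165 3.884
v -3.496 0.86 -2.358
v -4.434 1.199 -1.39
v -3.413 1.718 -2.577
v -4.351 2.057 -1.609
v -2.749 0.963 -1.671
v -3.687 1.302 -0.703
v -2.666 1.821 -1.89
v -3.604 2.16 -0.922
v -2.865 -0.833 -3.013
v -2.855 -1.73 -2.571
v -1.697 -0.532 -2.428
v -1.687 -1.429 -1.986
v -1.913 -1.571 -4.534
v -1.903 -2.468 -4.092
v -0.745 -1.27 -3.949
v -0.735 -2.167 -3.507
f 2 1 4
f 2 4 3
f 4 1 5
f 4 5 3
f 5 1 6
f 5 6 3
f 6 1 7
f 6 7 3
f 7 1 8
f 7 8 3
f 8 1 9
f 8 9 3
f 9 1 10
f 9 10 3
f 10 1 11
f 10 11 3
f 11 1 12
f 11 12 3
f 12 1 13
f 12 13 3
f 13 1 14
f 13 14 3
f 14 1 15
f 14 15 3
f 15 1 16
f 15 16 3
f 16 1 2
f 16 2 3
f 17 54 33
f 54 28 57
f 33 57 22
f 54 57 33
f 17 33 29
f 33 22 34
f 29 34 18
f 33 34 29
f 17 29 38
f 29 18 39
f 38 39 24
f 29 39 38
f 17 38 50
f 38 24 53
f 50 53 27
f 38 53 50
f 17 50 54
f 50 27 58
f 54 58 28
f 50 58 54
f 18 34 45
f 34 22 48
f 45 48 26
f 34 48 45
f 22 57 35
f 57 28 56
f 35 56 21
f 57 56 35
f 28 58 55
f 58 27 51
f 55 51 19
f 58 51 55
f 27 53 52
f 53 24 40
f 52 40 23
f 53 40 52
f 24 39 44
f 39 18 41
f 44 41 25
f 39 41 44
f 20 46 32
f 46 26 47
f 32 47 21
f 46 47 32
f 20 32 30
f 32 21 31
f 30 31 19
f 32 31 30
f 20 30 37
f 30 19 36
f 37 36 23
f 30 36 37
f 20 37 42
f 37 23 43
f 42 43 25
f 37 43 42
f 20 42 46
f 42 25 49
f 46 49 26
f 42 49 46
f 21 47 35
f 47 26 48
f 35 48 22
f 47 48 35
f 19 31 55
f 31 21 56
f 55 56 28
f 31 56 55
f 23 36 52
f 36 19 51
f 52 51 27
f 36 51 52
f 25 43 44
f 43 23 40
f 44 40 24
f 43 40 44
f 26 49 45
f 49 25 41
f 45 41 18
f 49 41 45
f 60 62 59
f 63 60 59
f 59 62 61
f 61 63 59
f 60 66 62
f 64 60 63
f 64 66 60
f 62 66 61
f 65 63 61
f 61 66 65
f 65 64 63
f 66 64 65
f 68 70 67
f 71 68 67
f 67 70 69
f 69 71 67
f 68 74 70
f 72 68 71
f 72 74 68
f 70 74 69
f 73 71 69
f 69 74 73
f 73 72 71
f 74 72 73



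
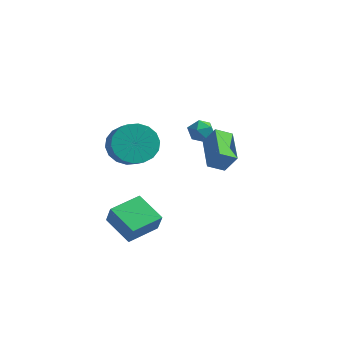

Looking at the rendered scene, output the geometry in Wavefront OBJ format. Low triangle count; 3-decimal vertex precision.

v -3.262 -2.339 0.696
v -2.729 -2.55 -0.147
v -2.005 -3.151 0.46
v -2.538 -2.941 1.304
v -2.536 -2.167 0.001
v -1.812 -2.768 0.609
v -2.486 -1.818 0.288
v -1.762 -2.419 0.895
v -2.591 -1.573 0.655
v -1.867 -2.174 1.262
v -2.828 -1.479 1.03
v -2.104 -2.08 1.638
v -3.151 -1.556 1.34
v -2.427 -2.157 1.947
v -3.496 -1.788 1.522
v -2.772 -2.389 2.129
v -3.795 -2.129 1.54
v -3.071 -2.73 2.147
v -3.988 -2.512 1.391
v -3.264 -3.113 1.999
v -4.038 -2.861 1.105
v -3.314 -3.462 1.712
v -3.933 -3.106 0.738
v -3.209 -3.707 1.345
v -3.696 -3.2 0.362
v -2.972 -3.801 0.97
v -3.373 -3.123 0.053
v -2.649 -3.724 0.66
v -3.028 -2.891 -0.129
v -2.304 -3.492 0.478
v -2.923 2.162 -0.005
v -2.548 2.344 -0.506
v -2.312 1.316 0.146
v -1.937 1.498 -0.355
v -1.937 1.846 0.196
v -2.315 2.37 0.103
v -2.545 1.29 -0.463
v -2.923 1.814 -0.556
v -2.314 1.805 -0.789
v -1.938 2.149 -0.382
v -2.922 1.511 0.022
v -2.546 1.855 0.429
v -3.34 -3.956 -2.993
v -2.935 -4.224 -2.062
v -2.877 -2.524 -2.783
v -2.472 -2.792 -1.852
v -2.008 -4.288 -3.668
v -1.603 -4.556 -2.737
v -1.545 -2.856 -3.458
v -1.14 -3.124 -2.527
v -0.623 -0.555 -0.607
v -1.647 0.732 -0.07
v -0.112 0.009 -0.984
v -1.135 1.296 -0.447
v -0.065 -0.476 0.267
v -1.088 0.811 0.804
v 0.447 0.088 -0.11
v -0.577 1.375 0.427
f 2 1 5
f 2 5 3
f 3 5 6
f 3 6 4
f 5 1 7
f 5 7 6
f 6 7 8
f 6 8 4
f 7 1 9
f 7 9 8
f 8 9 10
f 8 10 4
f 9 1 11
f 9 11 10
f 10 11 12
f 10 12 4
f 11 1 13
f 11 13 12
f 12 13 14
f 12 14 4
f 13 1 15
f 13 15 14
f 14 15 16
f 14 16 4
f 15 1 17
f 15 17 16
f 16 17 18
f 16 18 4
f 17 1 19
f 17 19 18
f 18 19 20
f 18 20 4
f 19 1 21
f 19 21 20
f 20 21 22
f 20 22 4
f 21 1 23
f 21 23 22
f 22 23 24
f 22 24 4
f 23 1 25
f 23 25 24
f 24 25 26
f 24 26 4
f 25 1 27
f 25 27 26
f 26 27 28
f 26 28 4
f 27 1 29
f 27 29 28
f 28 29 30
f 28 30 4
f 29 1 2
f 29 2 30
f 30 2 3
f 30 3 4
f 31 42 36
f 31 36 32
f 31 32 38
f 31 38 41
f 31 41 42
f 32 36 40
f 36 42 35
f 42 41 33
f 41 38 37
f 38 32 39
f 34 40 35
f 34 35 33
f 34 33 37
f 34 37 39
f 34 39 40
f 35 40 36
f 33 35 42
f 37 33 41
f 39 37 38
f 40 39 32
f 44 46 43
f 47 44 43
f 43 46 45
f 45 47 43
f 44 50 46
f 48 44 47
f 48 50 44
f 46 50 45
f 49 47 45
f 45 50 49
f 49 48 47
f 50 48 49
f 52 54 51
f 55 52 51
f 51 54 53
f 53 55 51
f 52 58 54
f 56 52 55
f 56 58 52
f 54 58 53
f 57 55 53
f 53 58 57
f 57 56 55
f 58 56 57

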